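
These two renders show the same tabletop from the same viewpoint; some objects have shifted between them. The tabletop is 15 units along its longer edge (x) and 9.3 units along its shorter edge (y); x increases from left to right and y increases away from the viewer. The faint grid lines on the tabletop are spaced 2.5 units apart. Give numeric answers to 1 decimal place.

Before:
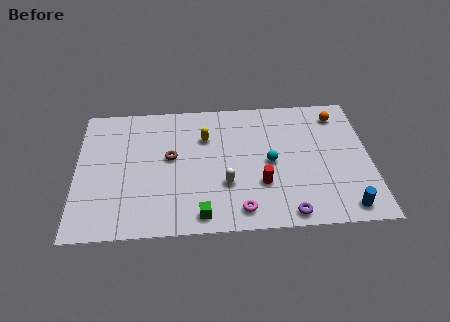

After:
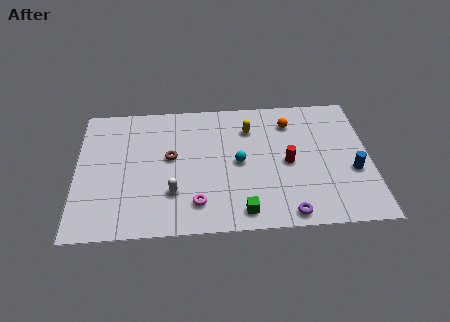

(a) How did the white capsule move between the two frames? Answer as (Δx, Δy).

(-2.7, -0.4)

The white capsule started near (7.6, 3.1) and ended near (4.9, 2.7).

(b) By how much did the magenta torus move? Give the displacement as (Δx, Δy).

(-2.2, 0.6)

From the two frames, the magenta torus sits at roughly (8.3, 1.3) before and (6.1, 1.9) after.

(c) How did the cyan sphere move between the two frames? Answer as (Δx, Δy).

(-1.6, 0.1)

The cyan sphere was at about (9.9, 4.5) and moved to about (8.3, 4.6).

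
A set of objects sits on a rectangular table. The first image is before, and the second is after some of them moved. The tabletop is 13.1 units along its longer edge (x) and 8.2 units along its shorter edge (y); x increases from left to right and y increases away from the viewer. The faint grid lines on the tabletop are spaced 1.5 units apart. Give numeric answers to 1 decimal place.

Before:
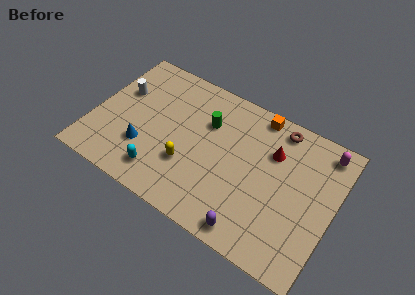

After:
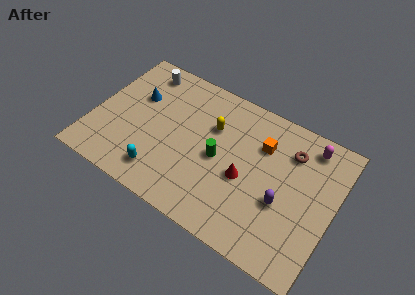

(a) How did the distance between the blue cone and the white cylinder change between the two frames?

-1.5

The distance was about 3.2 in the first image and 1.7 in the second, so they moved 1.5 units closer together.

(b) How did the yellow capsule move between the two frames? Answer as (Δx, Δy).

(0.9, 2.8)

From the two frames, the yellow capsule sits at roughly (5.4, 2.7) before and (6.3, 5.5) after.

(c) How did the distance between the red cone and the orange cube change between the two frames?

+0.4

They were about 2.0 units apart before and 2.4 after — 0.4 units further apart.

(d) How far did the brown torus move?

1.3

The brown torus was near (9.7, 7.2) before and (10.5, 6.2) after, so it travelled √(0.8² + 1.0²) ≈ 1.3 units.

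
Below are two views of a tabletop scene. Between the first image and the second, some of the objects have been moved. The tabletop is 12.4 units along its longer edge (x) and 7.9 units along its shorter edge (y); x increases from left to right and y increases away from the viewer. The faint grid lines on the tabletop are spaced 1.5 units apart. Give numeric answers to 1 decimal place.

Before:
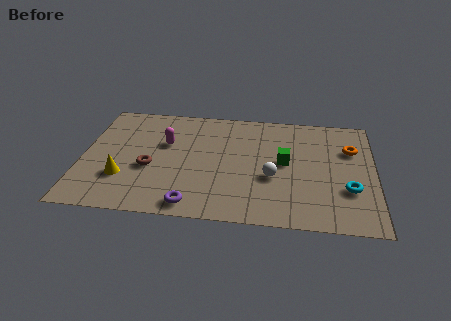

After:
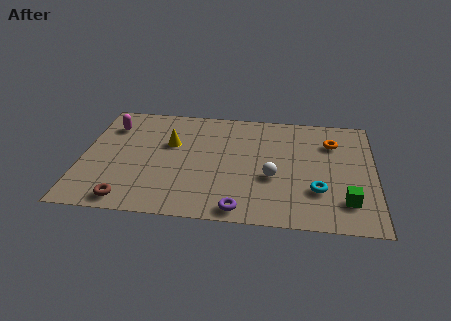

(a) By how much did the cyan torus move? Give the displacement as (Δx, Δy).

(-1.3, -0.2)

The cyan torus started near (11.3, 2.6) and ended near (10.0, 2.4).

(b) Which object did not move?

the white sphere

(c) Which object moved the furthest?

the green cube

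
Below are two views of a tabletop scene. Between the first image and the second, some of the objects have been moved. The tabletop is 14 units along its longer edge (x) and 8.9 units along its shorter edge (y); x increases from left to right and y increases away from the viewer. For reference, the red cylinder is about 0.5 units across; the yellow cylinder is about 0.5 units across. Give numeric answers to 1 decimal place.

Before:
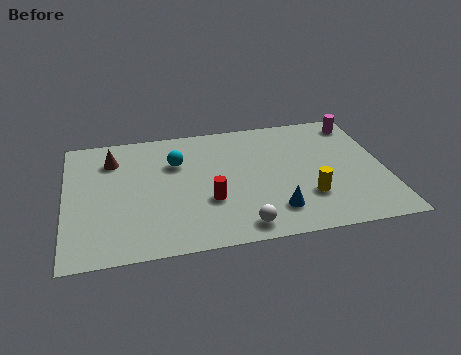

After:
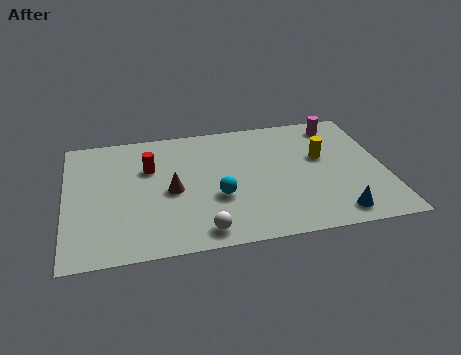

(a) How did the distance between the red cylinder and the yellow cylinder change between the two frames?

+3.3

The distance was about 4.3 in the first image and 7.6 in the second, so they moved 3.3 units further apart.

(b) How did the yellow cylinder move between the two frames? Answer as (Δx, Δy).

(0.8, 2.7)

The yellow cylinder was at about (10.5, 2.6) and moved to about (11.3, 5.3).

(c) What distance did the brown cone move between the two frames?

3.7

The brown cone moved from about (2.1, 6.8) to (4.6, 4.1), a distance of √(2.5² + 2.7²) ≈ 3.7.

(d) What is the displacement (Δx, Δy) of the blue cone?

(2.6, -0.7)

The blue cone was at about (9.0, 1.9) and moved to about (11.6, 1.2).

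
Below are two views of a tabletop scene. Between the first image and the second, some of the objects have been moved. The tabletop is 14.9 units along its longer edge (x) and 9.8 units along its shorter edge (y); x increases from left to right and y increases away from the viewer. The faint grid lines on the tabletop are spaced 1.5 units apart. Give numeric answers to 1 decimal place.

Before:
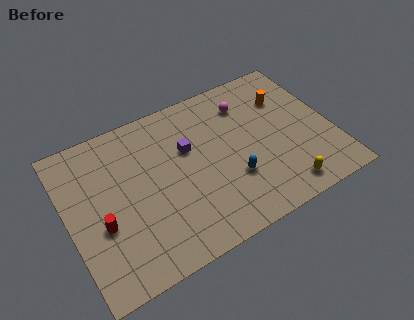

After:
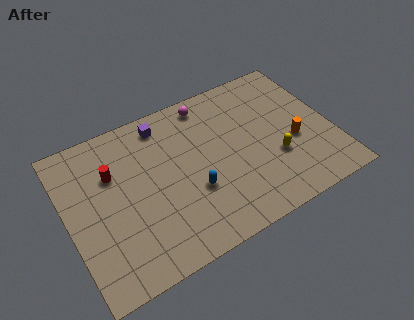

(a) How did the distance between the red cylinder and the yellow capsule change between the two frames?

-0.8

They were about 10.2 units apart before and 9.4 after — 0.8 units closer together.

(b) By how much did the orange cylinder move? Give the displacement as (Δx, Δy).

(0.0, -3.0)

The orange cylinder was at about (12.7, 7.0) and moved to about (12.7, 4.0).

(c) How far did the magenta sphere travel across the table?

2.3

The magenta sphere was near (10.5, 7.6) before and (8.4, 8.6) after, so it travelled √(2.1² + 1.0²) ≈ 2.3 units.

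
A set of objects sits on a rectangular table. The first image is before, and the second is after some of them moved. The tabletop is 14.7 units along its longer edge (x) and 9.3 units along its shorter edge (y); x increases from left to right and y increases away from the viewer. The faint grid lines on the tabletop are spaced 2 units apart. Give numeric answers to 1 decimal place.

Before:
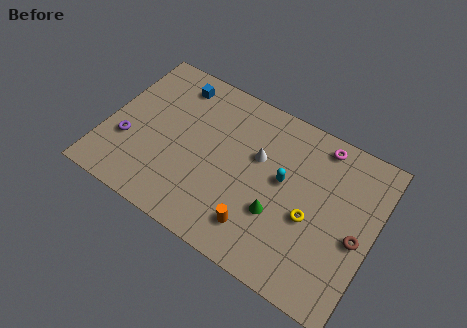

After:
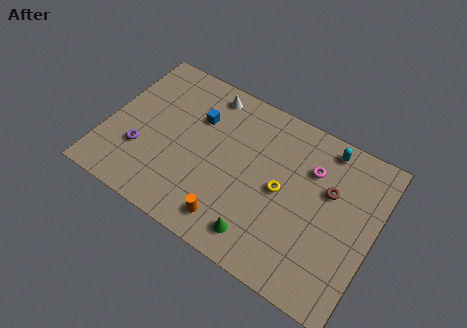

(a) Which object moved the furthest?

the white cone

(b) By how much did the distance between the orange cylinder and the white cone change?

+3.1

Before: roughly 3.9 units apart; after: 7.0. That's 3.1 units further apart.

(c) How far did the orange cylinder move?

1.5

The orange cylinder moved from about (8.8, 1.9) to (7.4, 1.5), a distance of √(1.4² + 0.4²) ≈ 1.5.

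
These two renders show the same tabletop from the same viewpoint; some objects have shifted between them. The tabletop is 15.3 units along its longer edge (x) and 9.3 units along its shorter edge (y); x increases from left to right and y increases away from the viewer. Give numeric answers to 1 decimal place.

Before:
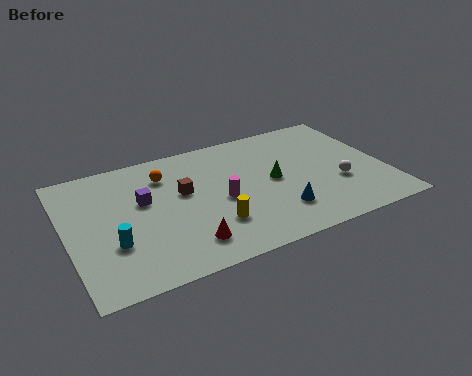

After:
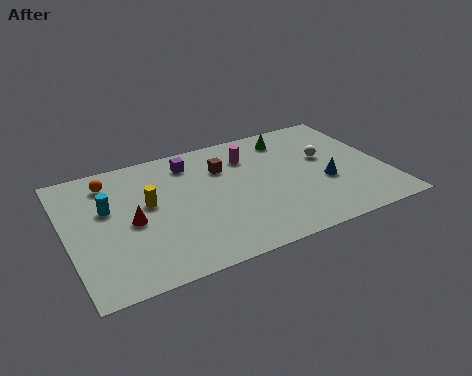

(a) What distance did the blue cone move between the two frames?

2.8

The blue cone was near (9.8, 2.3) before and (12.3, 3.6) after, so it travelled √(2.5² + 1.3²) ≈ 2.8 units.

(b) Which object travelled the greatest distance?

the yellow cylinder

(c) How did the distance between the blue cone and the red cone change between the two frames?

+4.8

The distance was about 4.5 in the first image and 9.3 in the second, so they moved 4.8 units further apart.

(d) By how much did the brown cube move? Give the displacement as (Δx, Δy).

(2.1, 1.1)

From the two frames, the brown cube sits at roughly (5.6, 5.5) before and (7.7, 6.6) after.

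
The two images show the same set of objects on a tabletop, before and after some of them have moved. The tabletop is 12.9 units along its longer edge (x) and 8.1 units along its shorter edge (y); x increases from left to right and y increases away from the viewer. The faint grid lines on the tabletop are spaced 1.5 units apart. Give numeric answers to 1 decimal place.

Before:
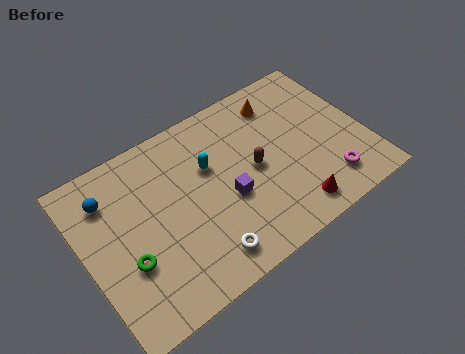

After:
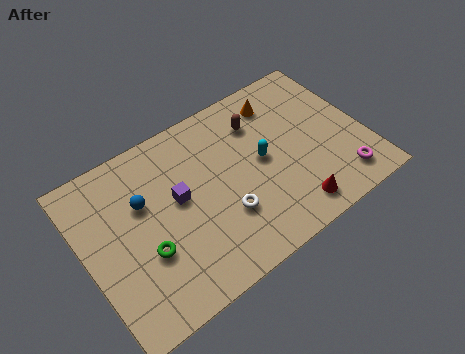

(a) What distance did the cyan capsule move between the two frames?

2.5

The cyan capsule was near (5.9, 5.2) before and (8.2, 4.2) after, so it travelled √(2.3² + 1.0²) ≈ 2.5 units.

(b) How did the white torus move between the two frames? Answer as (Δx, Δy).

(1.2, 1.3)

The white torus started near (4.9, 1.3) and ended near (6.1, 2.6).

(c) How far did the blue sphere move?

1.7

The blue sphere moved from about (1.4, 6.2) to (2.8, 5.2), a distance of √(1.4² + 1.0²) ≈ 1.7.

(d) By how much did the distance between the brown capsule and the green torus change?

+0.5

The distance was about 6.2 in the first image and 6.7 in the second, so they moved 0.5 units further apart.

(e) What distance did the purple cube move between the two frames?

2.4

The purple cube was near (6.4, 3.3) before and (4.3, 4.5) after, so it travelled √(2.1² + 1.2²) ≈ 2.4 units.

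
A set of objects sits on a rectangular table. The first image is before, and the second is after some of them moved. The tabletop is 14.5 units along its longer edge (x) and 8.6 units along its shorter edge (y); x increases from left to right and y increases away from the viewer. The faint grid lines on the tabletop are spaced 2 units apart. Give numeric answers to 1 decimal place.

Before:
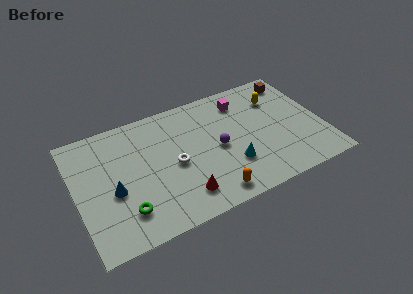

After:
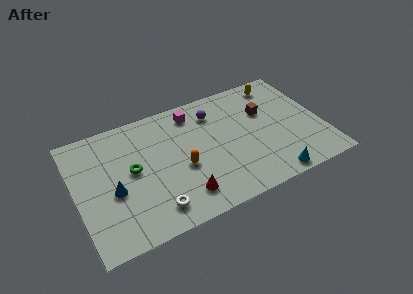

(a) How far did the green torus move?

2.7

The green torus was near (2.6, 2.0) before and (3.3, 4.6) after, so it travelled √(0.7² + 2.6²) ≈ 2.7 units.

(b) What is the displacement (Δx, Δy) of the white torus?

(-1.5, -2.5)

The white torus started near (5.7, 4.0) and ended near (4.2, 1.5).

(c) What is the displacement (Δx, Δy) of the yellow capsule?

(0.3, 1.1)

The yellow capsule started near (12.1, 6.3) and ended near (12.4, 7.4).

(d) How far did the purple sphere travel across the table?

2.6

The purple sphere moved from about (8.3, 4.1) to (8.4, 6.7), a distance of √(0.1² + 2.6²) ≈ 2.6.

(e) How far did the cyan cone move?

2.8

From (8.9, 2.6) to (11.0, 0.8), the cyan cone covered √(2.1² + 1.8²) ≈ 2.8 units.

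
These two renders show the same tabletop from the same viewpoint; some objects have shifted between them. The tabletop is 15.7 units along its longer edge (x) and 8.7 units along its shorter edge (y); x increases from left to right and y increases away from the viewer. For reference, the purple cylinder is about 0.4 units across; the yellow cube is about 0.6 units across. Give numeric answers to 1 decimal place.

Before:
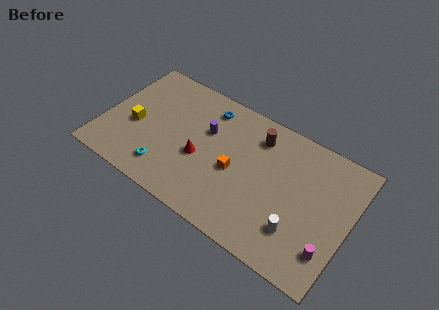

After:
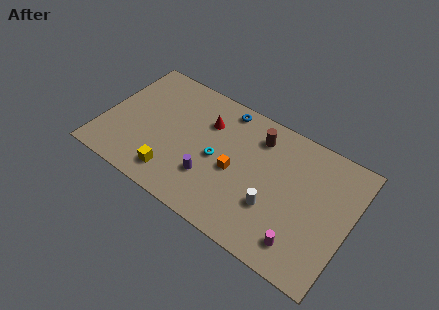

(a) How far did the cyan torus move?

3.8

The cyan torus moved from about (4.4, 1.7) to (7.3, 4.1), a distance of √(2.9² + 2.4²) ≈ 3.8.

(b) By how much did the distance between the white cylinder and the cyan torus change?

-4.4

They were about 8.4 units apart before and 4.0 after — 4.4 units closer together.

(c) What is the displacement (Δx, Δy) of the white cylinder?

(-1.7, 0.6)

From the two frames, the white cylinder sits at roughly (12.8, 2.3) before and (11.1, 2.9) after.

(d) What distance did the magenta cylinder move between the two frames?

1.8

The magenta cylinder was near (14.8, 2.1) before and (13.1, 1.6) after, so it travelled √(1.7² + 0.5²) ≈ 1.8 units.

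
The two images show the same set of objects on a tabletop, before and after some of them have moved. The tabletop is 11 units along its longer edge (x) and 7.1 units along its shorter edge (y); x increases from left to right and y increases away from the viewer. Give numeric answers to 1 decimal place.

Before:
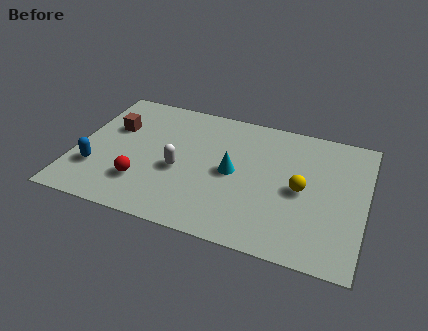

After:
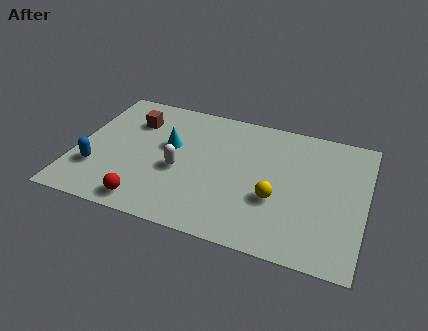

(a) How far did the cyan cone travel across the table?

2.6

The cyan cone was near (6.0, 3.5) before and (3.5, 4.2) after, so it travelled √(2.5² + 0.7²) ≈ 2.6 units.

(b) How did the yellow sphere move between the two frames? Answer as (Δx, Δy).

(-0.9, -0.8)

From the two frames, the yellow sphere sits at roughly (8.6, 3.4) before and (7.7, 2.6) after.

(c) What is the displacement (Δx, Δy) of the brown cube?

(0.7, 0.6)

The brown cube was at about (1.3, 4.6) and moved to about (2.0, 5.2).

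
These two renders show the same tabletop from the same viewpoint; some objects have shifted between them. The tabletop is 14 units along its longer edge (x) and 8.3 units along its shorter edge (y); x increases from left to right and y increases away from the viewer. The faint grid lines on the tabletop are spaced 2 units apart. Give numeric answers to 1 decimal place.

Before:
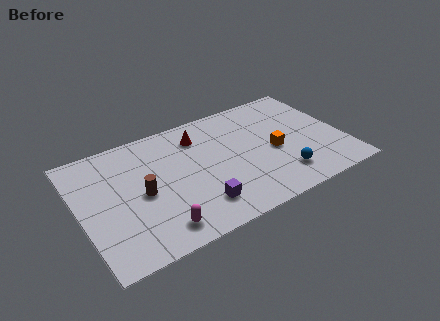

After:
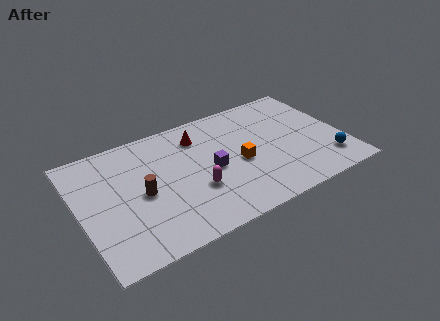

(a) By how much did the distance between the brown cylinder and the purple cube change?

+0.3

The distance was about 3.4 in the first image and 3.7 in the second, so they moved 0.3 units further apart.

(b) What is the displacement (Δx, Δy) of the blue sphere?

(2.5, 0.0)

The blue sphere was at about (10.4, 1.8) and moved to about (12.9, 1.8).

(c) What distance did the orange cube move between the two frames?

1.9

The orange cube was near (10.3, 3.7) before and (8.4, 3.7) after, so it travelled √(1.9² + 0.0²) ≈ 1.9 units.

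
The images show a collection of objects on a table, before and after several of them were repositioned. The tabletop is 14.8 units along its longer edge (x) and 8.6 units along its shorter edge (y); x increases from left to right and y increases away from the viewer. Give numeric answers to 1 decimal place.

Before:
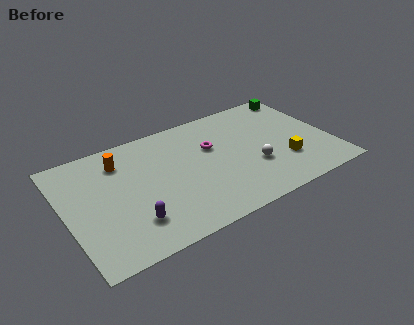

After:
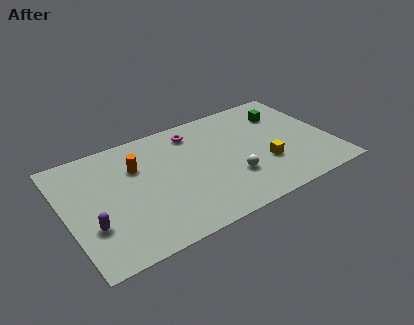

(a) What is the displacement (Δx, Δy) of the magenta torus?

(-0.8, 1.6)

The magenta torus was at about (8.3, 5.5) and moved to about (7.5, 7.1).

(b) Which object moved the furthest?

the purple capsule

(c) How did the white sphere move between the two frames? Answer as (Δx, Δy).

(-1.3, -0.3)

From the two frames, the white sphere sits at roughly (10.3, 3.0) before and (9.0, 2.7) after.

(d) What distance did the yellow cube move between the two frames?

1.1

The yellow cube was near (12.0, 2.6) before and (10.9, 2.9) after, so it travelled √(1.1² + 0.3²) ≈ 1.1 units.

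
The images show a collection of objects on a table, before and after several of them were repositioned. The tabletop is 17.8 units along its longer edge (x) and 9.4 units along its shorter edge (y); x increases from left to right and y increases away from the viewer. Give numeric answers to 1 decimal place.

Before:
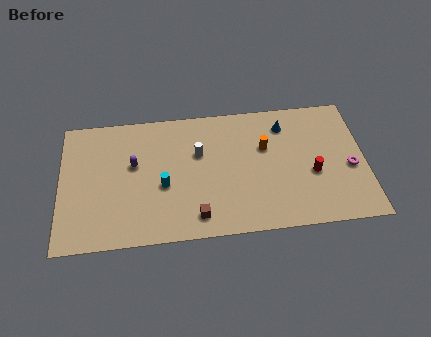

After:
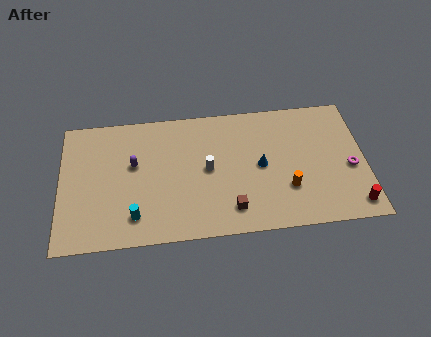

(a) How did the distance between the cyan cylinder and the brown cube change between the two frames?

+2.5

Before: roughly 3.1 units apart; after: 5.6. That's 2.5 units further apart.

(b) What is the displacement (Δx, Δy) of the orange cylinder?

(1.2, -3.1)

From the two frames, the orange cylinder sits at roughly (12.0, 6.0) before and (13.2, 2.9) after.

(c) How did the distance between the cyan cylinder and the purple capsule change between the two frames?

+1.3

They were about 2.4 units apart before and 3.7 after — 1.3 units further apart.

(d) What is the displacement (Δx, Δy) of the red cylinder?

(2.3, -2.5)

From the two frames, the red cylinder sits at roughly (14.7, 3.8) before and (17.0, 1.3) after.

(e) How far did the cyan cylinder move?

2.6

The cyan cylinder was near (6.0, 3.9) before and (4.3, 1.9) after, so it travelled √(1.7² + 2.0²) ≈ 2.6 units.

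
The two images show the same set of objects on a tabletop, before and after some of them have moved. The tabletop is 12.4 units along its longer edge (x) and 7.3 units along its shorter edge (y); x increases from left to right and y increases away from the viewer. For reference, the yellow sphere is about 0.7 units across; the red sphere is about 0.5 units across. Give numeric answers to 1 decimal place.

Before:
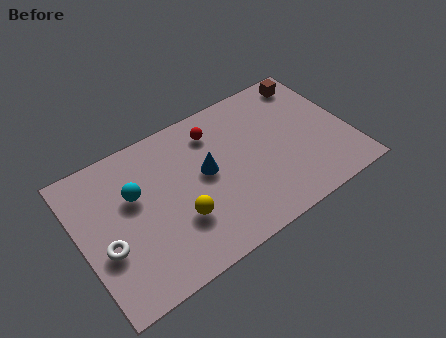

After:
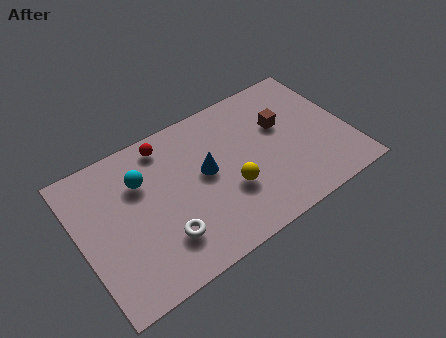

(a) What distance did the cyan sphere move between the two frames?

0.6

The cyan sphere was near (2.6, 4.6) before and (3.0, 5.1) after, so it travelled √(0.4² + 0.5²) ≈ 0.6 units.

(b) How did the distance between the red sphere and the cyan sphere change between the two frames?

-2.3

The distance was about 4.1 in the first image and 1.8 in the second, so they moved 2.3 units closer together.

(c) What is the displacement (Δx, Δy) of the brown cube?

(-1.7, -1.7)

The brown cube was at about (11.2, 6.3) and moved to about (9.5, 4.6).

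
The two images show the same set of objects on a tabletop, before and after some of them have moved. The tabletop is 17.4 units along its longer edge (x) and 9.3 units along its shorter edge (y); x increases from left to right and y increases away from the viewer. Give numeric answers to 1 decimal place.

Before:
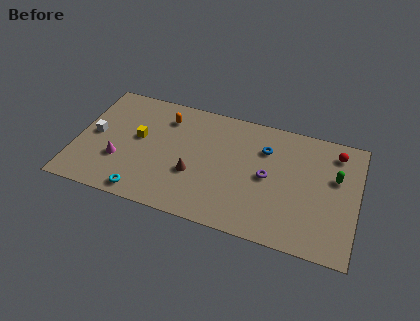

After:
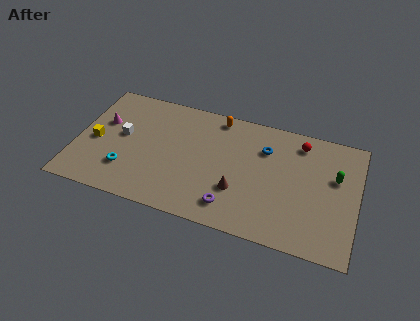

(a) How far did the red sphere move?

2.2

The red sphere was near (15.9, 7.7) before and (13.7, 7.8) after, so it travelled √(2.2² + 0.1²) ≈ 2.2 units.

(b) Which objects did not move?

the blue torus and the green capsule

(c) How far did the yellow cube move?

2.8

The yellow cube was near (3.8, 5.2) before and (1.2, 4.2) after, so it travelled √(2.6² + 1.0²) ≈ 2.8 units.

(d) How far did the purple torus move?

3.5

The purple torus was near (11.9, 4.6) before and (9.9, 1.7) after, so it travelled √(2.0² + 2.9²) ≈ 3.5 units.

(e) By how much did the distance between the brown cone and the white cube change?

+1.3

Before: roughly 6.4 units apart; after: 7.7. That's 1.3 units further apart.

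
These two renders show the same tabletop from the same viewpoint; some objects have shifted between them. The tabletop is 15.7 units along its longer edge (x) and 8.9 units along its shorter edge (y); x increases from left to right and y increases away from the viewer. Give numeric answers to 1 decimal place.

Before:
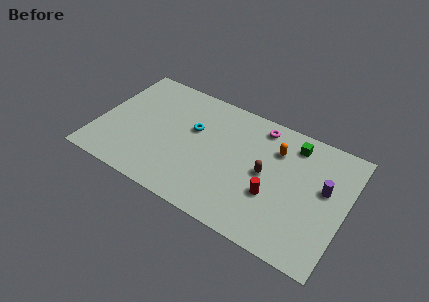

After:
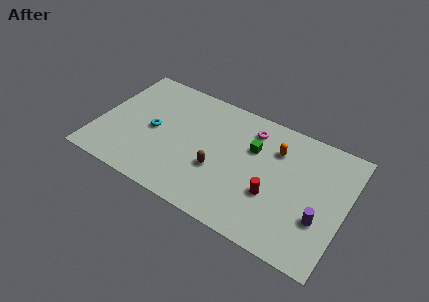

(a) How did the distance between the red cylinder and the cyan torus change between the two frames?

+2.0

Before: roughly 5.9 units apart; after: 7.9. That's 2.0 units further apart.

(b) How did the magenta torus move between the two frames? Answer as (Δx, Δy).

(-0.5, -0.5)

From the two frames, the magenta torus sits at roughly (9.9, 7.7) before and (9.4, 7.2) after.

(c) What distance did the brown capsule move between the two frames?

3.1

From (10.7, 4.5) to (7.8, 3.3), the brown capsule covered √(2.9² + 1.2²) ≈ 3.1 units.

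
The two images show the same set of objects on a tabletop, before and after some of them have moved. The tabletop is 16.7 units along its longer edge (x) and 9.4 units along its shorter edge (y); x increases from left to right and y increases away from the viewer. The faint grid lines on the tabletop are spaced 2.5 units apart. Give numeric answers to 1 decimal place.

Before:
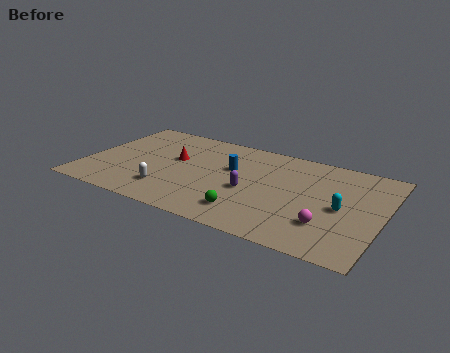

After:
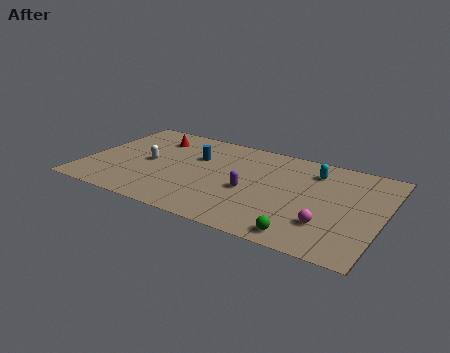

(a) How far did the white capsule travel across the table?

2.8

The white capsule moved from about (5.0, 2.2) to (3.5, 4.6), a distance of √(1.5² + 2.4²) ≈ 2.8.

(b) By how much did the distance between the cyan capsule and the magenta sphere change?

+3.1

They were about 1.9 units apart before and 5.0 after — 3.1 units further apart.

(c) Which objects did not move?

the purple capsule and the magenta sphere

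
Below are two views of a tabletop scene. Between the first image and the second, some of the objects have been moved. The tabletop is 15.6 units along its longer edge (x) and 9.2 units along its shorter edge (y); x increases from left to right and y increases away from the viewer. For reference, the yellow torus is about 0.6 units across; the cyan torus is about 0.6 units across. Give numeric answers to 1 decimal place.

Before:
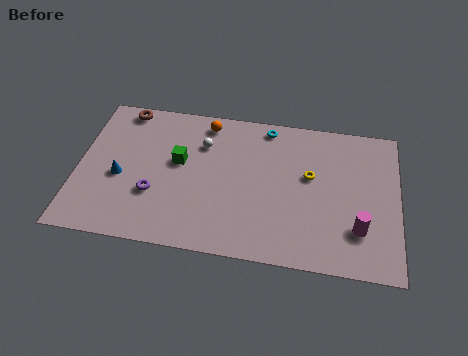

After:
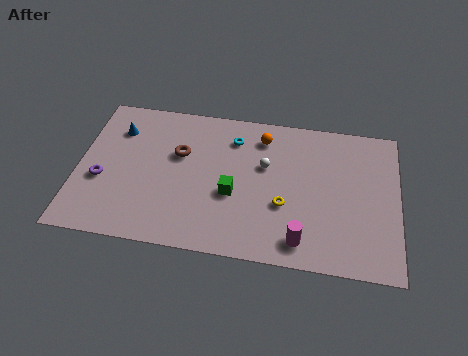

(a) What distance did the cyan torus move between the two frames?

1.9

From (9.1, 8.2) to (7.5, 7.2), the cyan torus covered √(1.6² + 1.0²) ≈ 1.9 units.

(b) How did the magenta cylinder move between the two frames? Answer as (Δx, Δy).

(-2.7, -1.1)

From the two frames, the magenta cylinder sits at roughly (13.7, 2.5) before and (11.0, 1.4) after.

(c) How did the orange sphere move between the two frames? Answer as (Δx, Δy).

(2.8, -0.5)

The orange sphere started near (6.1, 8.0) and ended near (8.9, 7.5).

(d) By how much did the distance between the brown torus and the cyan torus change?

-4.1

Before: roughly 7.1 units apart; after: 3.0. That's 4.1 units closer together.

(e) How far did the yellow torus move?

2.3

The yellow torus moved from about (11.3, 5.4) to (10.1, 3.4), a distance of √(1.2² + 2.0²) ≈ 2.3.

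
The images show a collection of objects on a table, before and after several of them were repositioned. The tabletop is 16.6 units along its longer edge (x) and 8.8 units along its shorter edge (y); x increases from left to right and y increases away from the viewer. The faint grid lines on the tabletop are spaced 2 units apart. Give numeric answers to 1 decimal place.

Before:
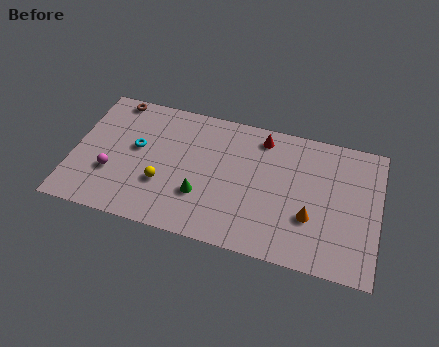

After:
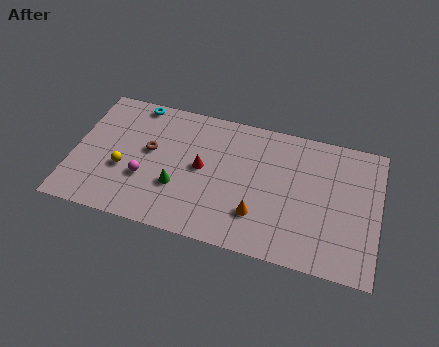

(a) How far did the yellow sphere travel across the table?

2.2

The yellow sphere moved from about (5.0, 3.0) to (2.8, 3.4), a distance of √(2.2² + 0.4²) ≈ 2.2.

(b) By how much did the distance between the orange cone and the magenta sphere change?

-4.6

The distance was about 10.8 in the first image and 6.2 in the second, so they moved 4.6 units closer together.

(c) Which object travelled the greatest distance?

the red cone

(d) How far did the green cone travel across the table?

1.3

The green cone was near (7.1, 2.8) before and (5.8, 3.0) after, so it travelled √(1.3² + 0.2²) ≈ 1.3 units.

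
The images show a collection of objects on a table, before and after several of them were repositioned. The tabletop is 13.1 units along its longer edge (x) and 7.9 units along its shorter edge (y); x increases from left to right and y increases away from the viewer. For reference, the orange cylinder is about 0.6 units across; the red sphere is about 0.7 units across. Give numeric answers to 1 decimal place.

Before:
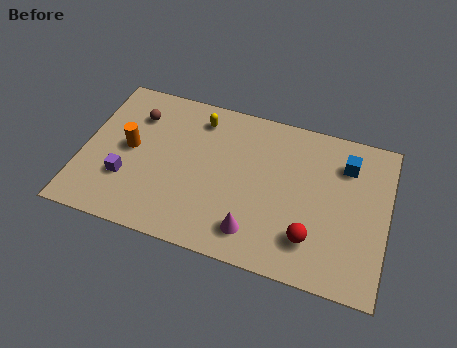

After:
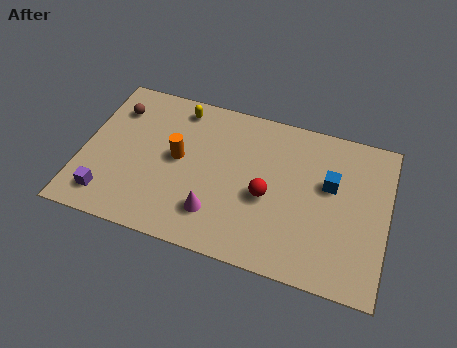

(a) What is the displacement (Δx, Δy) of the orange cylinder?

(2.1, 0.1)

The orange cylinder was at about (2.0, 4.1) and moved to about (4.1, 4.2).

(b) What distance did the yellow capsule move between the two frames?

0.9

The yellow capsule was near (4.8, 6.5) before and (3.9, 6.8) after, so it travelled √(0.9² + 0.3²) ≈ 0.9 units.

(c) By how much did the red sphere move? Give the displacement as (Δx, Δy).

(-2.0, 1.5)

The red sphere was at about (10.0, 1.9) and moved to about (8.0, 3.4).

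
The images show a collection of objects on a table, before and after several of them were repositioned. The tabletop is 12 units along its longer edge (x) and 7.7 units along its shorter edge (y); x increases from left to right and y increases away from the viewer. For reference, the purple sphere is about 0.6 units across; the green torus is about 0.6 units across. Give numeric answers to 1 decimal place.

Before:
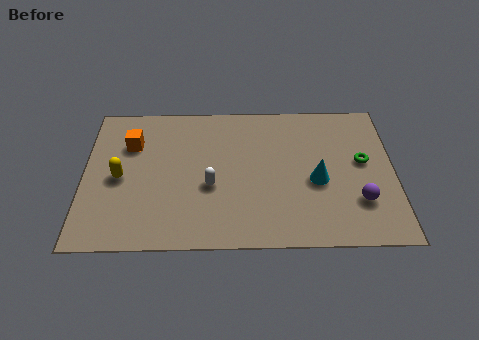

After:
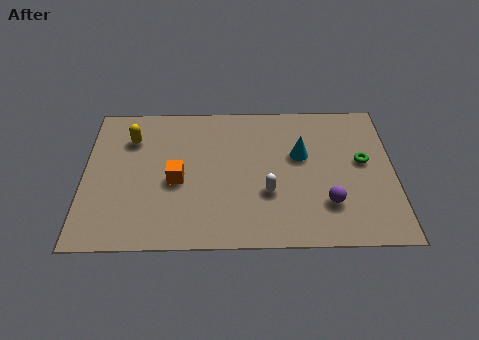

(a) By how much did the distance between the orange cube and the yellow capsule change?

+1.1

The distance was about 1.8 in the first image and 2.9 in the second, so they moved 1.1 units further apart.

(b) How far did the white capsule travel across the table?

2.2

From (4.9, 3.1) to (7.1, 2.7), the white capsule covered √(2.2² + 0.4²) ≈ 2.2 units.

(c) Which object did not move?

the green torus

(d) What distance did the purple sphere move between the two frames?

1.2

The purple sphere was near (10.6, 2.2) before and (9.4, 2.1) after, so it travelled √(1.2² + 0.1²) ≈ 1.2 units.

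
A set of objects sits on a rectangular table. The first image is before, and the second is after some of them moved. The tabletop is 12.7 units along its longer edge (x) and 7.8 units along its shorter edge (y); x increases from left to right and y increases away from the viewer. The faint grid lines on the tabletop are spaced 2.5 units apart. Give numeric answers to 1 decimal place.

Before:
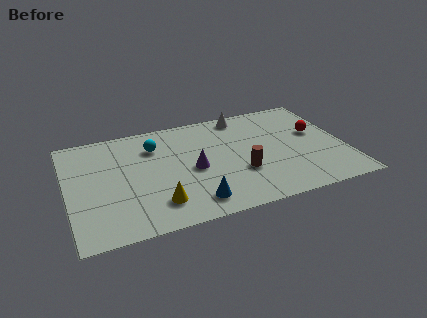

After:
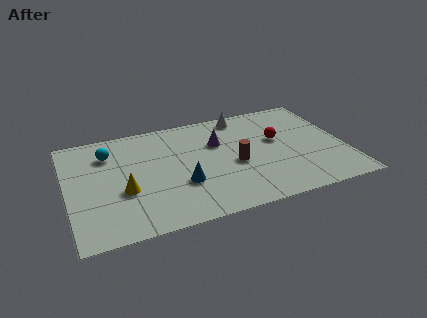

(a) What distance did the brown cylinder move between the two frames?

0.7

The brown cylinder moved from about (7.8, 2.7) to (7.6, 3.4), a distance of √(0.2² + 0.7²) ≈ 0.7.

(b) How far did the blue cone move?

1.5

The blue cone moved from about (5.5, 1.3) to (5.1, 2.7), a distance of √(0.4² + 1.4²) ≈ 1.5.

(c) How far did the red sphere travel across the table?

1.8

From (11.5, 4.6) to (9.7, 4.6), the red sphere covered √(1.8² + 0.0²) ≈ 1.8 units.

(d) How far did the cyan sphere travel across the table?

2.1

From (4.1, 5.8) to (2.0, 5.9), the cyan sphere covered √(2.1² + 0.1²) ≈ 2.1 units.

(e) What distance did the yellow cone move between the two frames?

1.9

The yellow cone moved from about (3.9, 1.7) to (2.5, 3.0), a distance of √(1.4² + 1.3²) ≈ 1.9.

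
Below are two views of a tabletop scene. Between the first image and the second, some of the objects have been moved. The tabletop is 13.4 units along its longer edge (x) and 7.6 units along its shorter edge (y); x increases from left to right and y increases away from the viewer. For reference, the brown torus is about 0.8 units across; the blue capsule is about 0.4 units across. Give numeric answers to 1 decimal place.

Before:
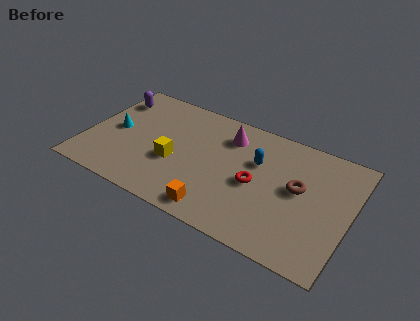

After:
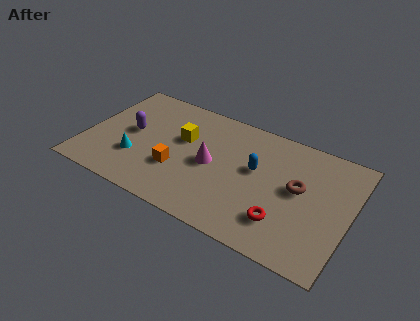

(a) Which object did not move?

the brown torus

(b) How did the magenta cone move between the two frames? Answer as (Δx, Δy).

(-0.6, -2.2)

The magenta cone was at about (7.0, 5.9) and moved to about (6.4, 3.7).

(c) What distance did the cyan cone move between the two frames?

1.9

The cyan cone moved from about (1.4, 3.8) to (2.7, 2.4), a distance of √(1.3² + 1.4²) ≈ 1.9.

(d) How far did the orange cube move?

2.8

The orange cube was near (7.1, 1.0) before and (4.8, 2.6) after, so it travelled √(2.3² + 1.6²) ≈ 2.8 units.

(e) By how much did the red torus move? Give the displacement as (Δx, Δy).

(1.6, -1.6)

From the two frames, the red torus sits at roughly (8.7, 3.5) before and (10.3, 1.9) after.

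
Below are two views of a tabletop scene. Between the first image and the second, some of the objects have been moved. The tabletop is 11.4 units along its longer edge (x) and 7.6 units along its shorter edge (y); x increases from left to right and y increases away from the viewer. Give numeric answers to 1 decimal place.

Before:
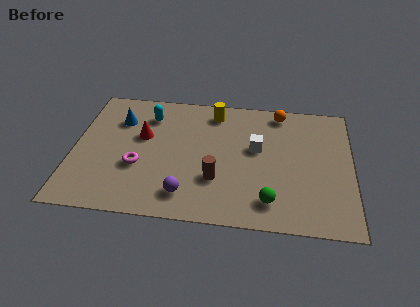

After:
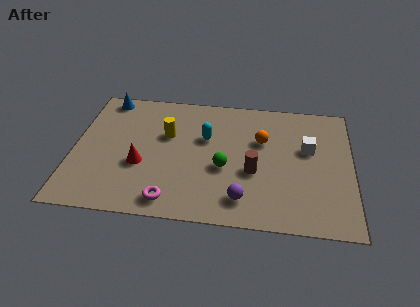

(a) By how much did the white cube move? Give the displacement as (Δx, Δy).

(2.1, 0.2)

From the two frames, the white cube sits at roughly (7.5, 4.4) before and (9.6, 4.6) after.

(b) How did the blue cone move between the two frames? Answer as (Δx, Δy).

(-0.6, 1.3)

The blue cone was at about (1.8, 5.5) and moved to about (1.2, 6.8).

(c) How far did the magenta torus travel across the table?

2.3

From (2.7, 2.8) to (4.1, 1.0), the magenta torus covered √(1.4² + 1.8²) ≈ 2.3 units.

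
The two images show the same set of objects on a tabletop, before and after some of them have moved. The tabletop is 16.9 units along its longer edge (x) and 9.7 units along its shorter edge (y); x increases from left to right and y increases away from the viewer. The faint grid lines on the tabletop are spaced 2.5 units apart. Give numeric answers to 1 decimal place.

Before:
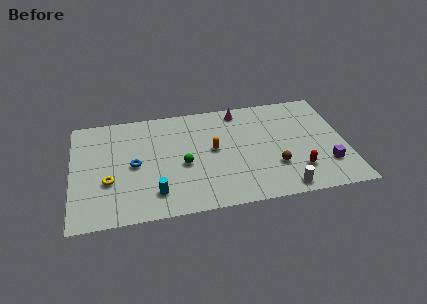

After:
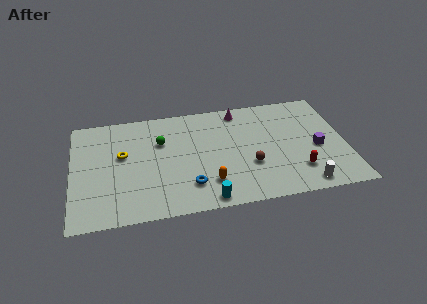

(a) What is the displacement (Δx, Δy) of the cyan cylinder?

(3.1, -1.1)

The cyan cylinder started near (5.0, 2.0) and ended near (8.1, 0.9).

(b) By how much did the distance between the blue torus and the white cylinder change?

-2.6

The distance was about 9.7 in the first image and 7.1 in the second, so they moved 2.6 units closer together.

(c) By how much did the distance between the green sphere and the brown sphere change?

+0.5

The distance was about 5.7 in the first image and 6.2 in the second, so they moved 0.5 units further apart.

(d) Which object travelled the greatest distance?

the blue torus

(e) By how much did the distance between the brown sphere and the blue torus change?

-4.8

They were about 8.8 units apart before and 4.0 after — 4.8 units closer together.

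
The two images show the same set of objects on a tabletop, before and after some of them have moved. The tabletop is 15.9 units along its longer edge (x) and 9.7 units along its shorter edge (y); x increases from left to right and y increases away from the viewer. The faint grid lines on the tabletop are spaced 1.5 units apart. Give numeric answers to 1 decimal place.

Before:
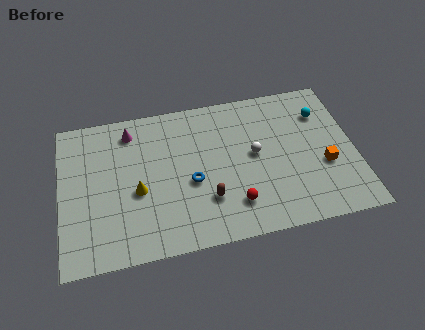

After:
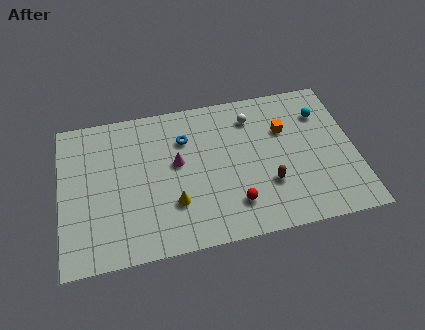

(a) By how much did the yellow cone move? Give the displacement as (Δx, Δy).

(1.9, -1.2)

From the two frames, the yellow cone sits at roughly (4.1, 4.1) before and (6.0, 2.9) after.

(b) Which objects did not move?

the red sphere and the cyan sphere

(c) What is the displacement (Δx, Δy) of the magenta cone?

(2.4, -2.6)

The magenta cone was at about (3.9, 8.1) and moved to about (6.3, 5.5).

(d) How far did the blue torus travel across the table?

2.9

The blue torus moved from about (7.0, 4.1) to (6.8, 7.0), a distance of √(0.2² + 2.9²) ≈ 2.9.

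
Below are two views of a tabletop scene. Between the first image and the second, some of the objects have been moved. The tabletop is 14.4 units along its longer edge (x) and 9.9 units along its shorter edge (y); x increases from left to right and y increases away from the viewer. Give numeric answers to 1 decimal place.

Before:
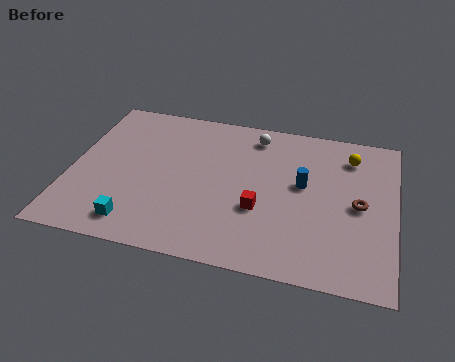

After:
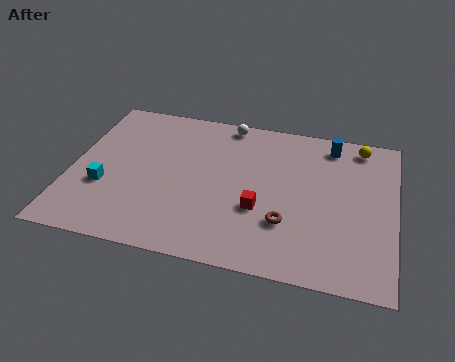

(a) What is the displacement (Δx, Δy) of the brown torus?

(-3.1, -1.8)

From the two frames, the brown torus sits at roughly (12.8, 4.8) before and (9.7, 3.0) after.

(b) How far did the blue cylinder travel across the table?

3.1

The blue cylinder moved from about (10.3, 5.6) to (11.4, 8.5), a distance of √(1.1² + 2.9²) ≈ 3.1.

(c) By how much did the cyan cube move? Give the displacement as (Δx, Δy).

(-1.6, 2.0)

The cyan cube started near (3.2, 1.5) and ended near (1.6, 3.5).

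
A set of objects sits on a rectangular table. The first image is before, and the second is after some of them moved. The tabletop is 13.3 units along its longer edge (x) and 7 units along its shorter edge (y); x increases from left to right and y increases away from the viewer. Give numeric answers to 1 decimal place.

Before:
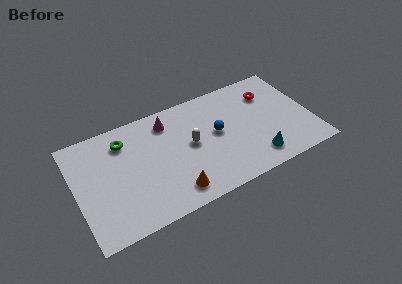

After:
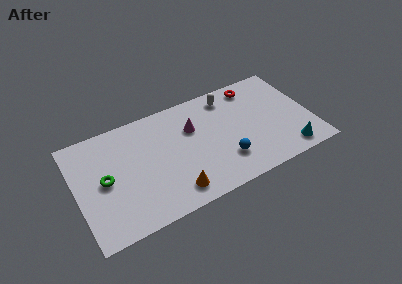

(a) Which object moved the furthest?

the white capsule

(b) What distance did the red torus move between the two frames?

1.1

The red torus moved from about (11.2, 5.2) to (10.4, 6.0), a distance of √(0.8² + 0.8²) ≈ 1.1.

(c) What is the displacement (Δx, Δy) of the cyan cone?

(1.8, -0.3)

From the two frames, the cyan cone sits at roughly (9.9, 1.3) before and (11.7, 1.0) after.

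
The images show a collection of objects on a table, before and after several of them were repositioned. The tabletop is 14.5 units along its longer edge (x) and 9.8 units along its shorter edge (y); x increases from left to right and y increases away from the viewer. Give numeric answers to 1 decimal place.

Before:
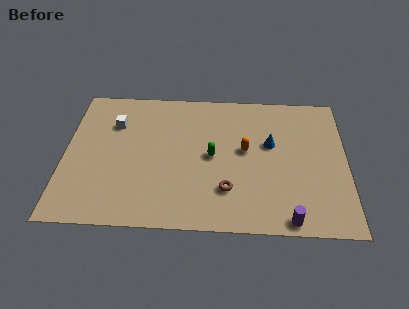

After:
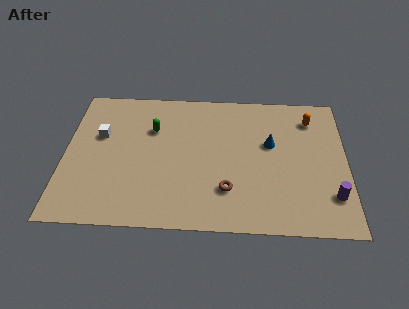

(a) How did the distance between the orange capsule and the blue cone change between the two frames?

+1.4

The distance was about 1.4 in the first image and 2.8 in the second, so they moved 1.4 units further apart.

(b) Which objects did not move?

the blue cone and the brown torus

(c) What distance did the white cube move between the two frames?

1.1

The white cube was near (2.5, 7.0) before and (1.8, 6.1) after, so it travelled √(0.7² + 0.9²) ≈ 1.1 units.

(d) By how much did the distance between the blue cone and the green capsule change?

+3.0

They were about 3.2 units apart before and 6.2 after — 3.0 units further apart.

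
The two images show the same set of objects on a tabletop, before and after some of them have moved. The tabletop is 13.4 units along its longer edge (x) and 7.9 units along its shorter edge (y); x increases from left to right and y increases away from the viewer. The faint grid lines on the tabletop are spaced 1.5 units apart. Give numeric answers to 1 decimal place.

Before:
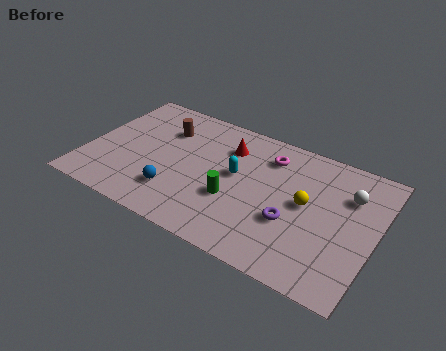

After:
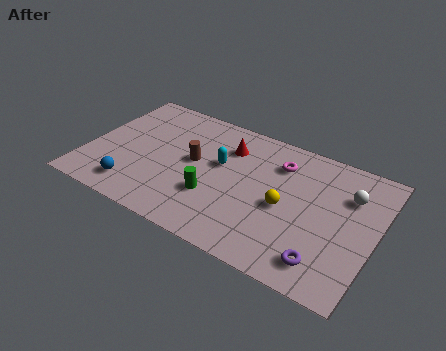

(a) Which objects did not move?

the white sphere and the red cone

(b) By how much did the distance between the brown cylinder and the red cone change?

-0.9

Before: roughly 3.0 units apart; after: 2.1. That's 0.9 units closer together.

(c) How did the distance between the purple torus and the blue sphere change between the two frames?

+3.5

The distance was about 5.4 in the first image and 8.9 in the second, so they moved 3.5 units further apart.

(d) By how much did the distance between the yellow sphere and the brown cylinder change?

-2.6

The distance was about 7.1 in the first image and 4.5 in the second, so they moved 2.6 units closer together.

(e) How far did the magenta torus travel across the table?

0.5

The magenta torus moved from about (8.2, 6.2) to (8.7, 6.0), a distance of √(0.5² + 0.2²) ≈ 0.5.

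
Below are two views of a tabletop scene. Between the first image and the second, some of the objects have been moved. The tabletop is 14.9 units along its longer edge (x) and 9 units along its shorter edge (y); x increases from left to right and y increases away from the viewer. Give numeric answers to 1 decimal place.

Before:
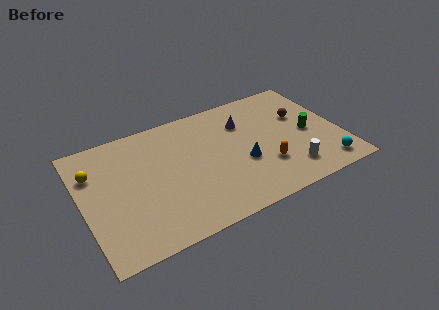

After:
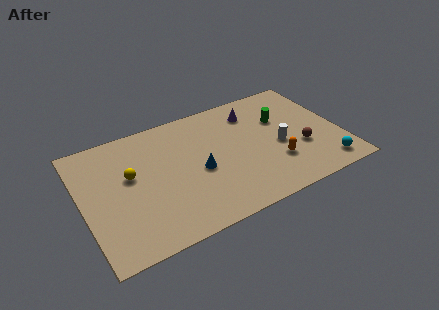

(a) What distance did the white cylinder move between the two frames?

2.1

From (11.6, 1.8) to (11.3, 3.9), the white cylinder covered √(0.3² + 2.1²) ≈ 2.1 units.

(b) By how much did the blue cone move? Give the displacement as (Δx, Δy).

(-2.5, 0.5)

The blue cone started near (9.1, 3.5) and ended near (6.6, 4.0).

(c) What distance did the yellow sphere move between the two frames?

2.3

The yellow sphere moved from about (0.8, 6.4) to (2.8, 5.3), a distance of √(2.0² + 1.1²) ≈ 2.3.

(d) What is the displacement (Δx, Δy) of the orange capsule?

(0.6, 0.0)

The orange capsule was at about (10.3, 2.7) and moved to about (10.9, 2.7).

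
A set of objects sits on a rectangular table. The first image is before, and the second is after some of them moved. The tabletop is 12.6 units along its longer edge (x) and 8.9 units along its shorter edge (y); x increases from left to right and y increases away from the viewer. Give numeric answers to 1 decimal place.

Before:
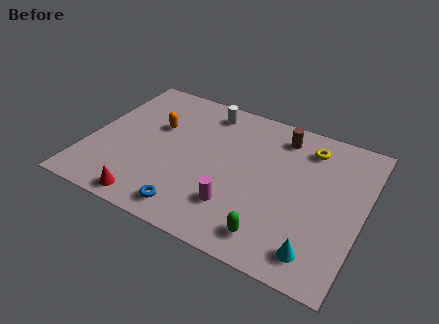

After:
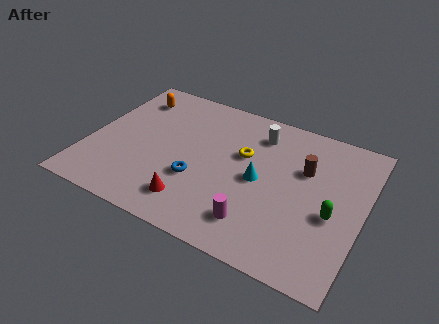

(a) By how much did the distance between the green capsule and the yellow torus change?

-1.2

They were about 5.9 units apart before and 4.7 after — 1.2 units closer together.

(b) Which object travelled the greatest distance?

the cyan cone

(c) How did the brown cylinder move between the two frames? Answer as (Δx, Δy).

(1.3, -1.6)

The brown cylinder was at about (8.5, 7.4) and moved to about (9.8, 5.8).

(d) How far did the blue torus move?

1.9

From (5.2, 1.2) to (5.2, 3.1), the blue torus covered √(0.0² + 1.9²) ≈ 1.9 units.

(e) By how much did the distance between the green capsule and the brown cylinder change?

-3.4

Before: roughly 6.0 units apart; after: 2.6. That's 3.4 units closer together.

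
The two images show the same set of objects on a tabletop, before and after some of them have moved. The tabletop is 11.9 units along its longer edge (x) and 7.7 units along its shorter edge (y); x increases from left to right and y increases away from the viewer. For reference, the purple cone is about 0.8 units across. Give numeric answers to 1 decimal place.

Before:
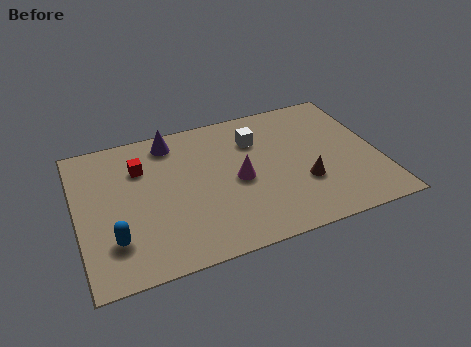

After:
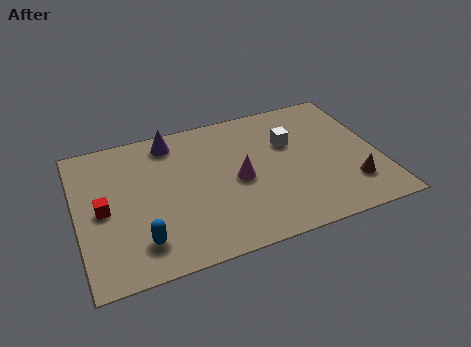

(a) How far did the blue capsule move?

1.1

The blue capsule moved from about (1.3, 2.0) to (2.3, 1.6), a distance of √(1.0² + 0.4²) ≈ 1.1.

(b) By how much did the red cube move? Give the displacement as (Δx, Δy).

(-1.6, -1.8)

The red cube started near (2.6, 5.5) and ended near (1.0, 3.7).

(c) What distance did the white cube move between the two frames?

1.4

The white cube moved from about (7.2, 5.6) to (8.5, 5.0), a distance of √(1.3² + 0.6²) ≈ 1.4.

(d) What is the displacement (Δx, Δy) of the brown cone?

(1.8, -0.7)

The brown cone was at about (8.8, 2.6) and moved to about (10.6, 1.9).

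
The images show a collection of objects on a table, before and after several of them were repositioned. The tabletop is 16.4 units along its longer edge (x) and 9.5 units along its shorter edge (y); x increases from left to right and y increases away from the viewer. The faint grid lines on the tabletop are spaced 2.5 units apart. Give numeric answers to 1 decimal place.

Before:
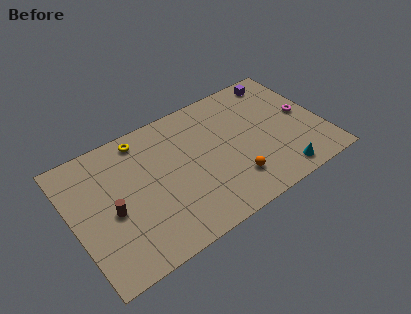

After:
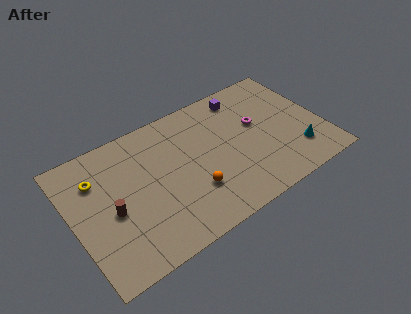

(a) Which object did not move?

the brown cylinder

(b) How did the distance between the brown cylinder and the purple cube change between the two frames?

-2.4

Before: roughly 12.6 units apart; after: 10.2. That's 2.4 units closer together.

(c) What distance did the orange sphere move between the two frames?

2.7

The orange sphere was near (10.1, 2.3) before and (7.5, 2.9) after, so it travelled √(2.6² + 0.6²) ≈ 2.7 units.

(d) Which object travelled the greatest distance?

the yellow torus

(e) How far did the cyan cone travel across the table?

1.8

From (13.0, 1.2) to (14.4, 2.3), the cyan cone covered √(1.4² + 1.1²) ≈ 1.8 units.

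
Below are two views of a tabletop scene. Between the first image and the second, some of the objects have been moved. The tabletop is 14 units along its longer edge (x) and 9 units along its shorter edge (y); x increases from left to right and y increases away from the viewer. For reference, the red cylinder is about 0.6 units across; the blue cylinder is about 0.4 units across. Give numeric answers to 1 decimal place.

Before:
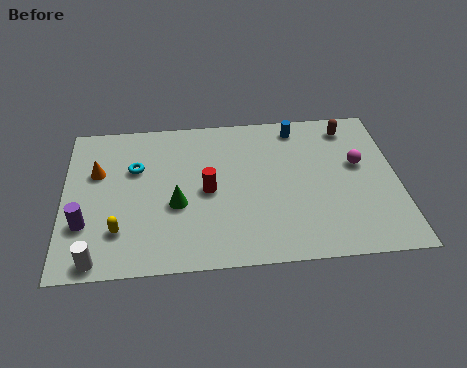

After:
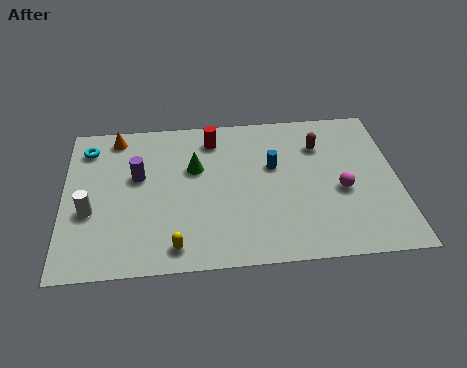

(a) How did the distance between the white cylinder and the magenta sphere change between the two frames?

-1.4

They were about 11.9 units apart before and 10.5 after — 1.4 units closer together.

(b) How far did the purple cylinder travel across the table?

3.4

The purple cylinder was near (0.9, 2.8) before and (3.1, 5.4) after, so it travelled √(2.2² + 2.6²) ≈ 3.4 units.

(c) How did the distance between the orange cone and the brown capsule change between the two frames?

-2.2

The distance was about 10.9 in the first image and 8.7 in the second, so they moved 2.2 units closer together.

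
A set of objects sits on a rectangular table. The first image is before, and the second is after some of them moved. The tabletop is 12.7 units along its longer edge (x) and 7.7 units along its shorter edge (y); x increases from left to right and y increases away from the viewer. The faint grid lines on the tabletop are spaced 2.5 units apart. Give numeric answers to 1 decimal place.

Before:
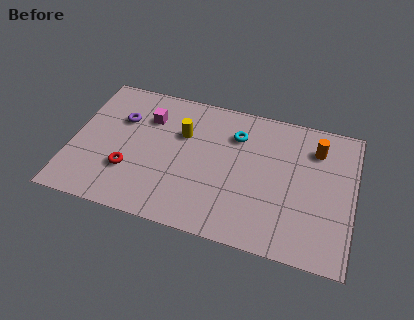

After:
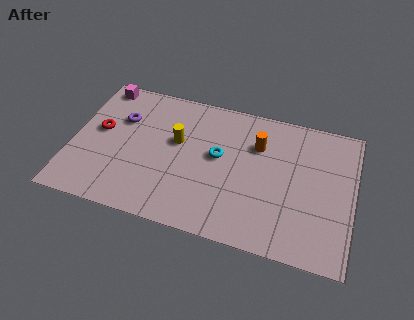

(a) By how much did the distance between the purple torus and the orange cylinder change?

-2.6

The distance was about 8.8 in the first image and 6.2 in the second, so they moved 2.6 units closer together.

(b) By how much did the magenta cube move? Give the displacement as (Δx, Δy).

(-2.3, 1.3)

From the two frames, the magenta cube sits at roughly (3.3, 5.6) before and (1.0, 6.9) after.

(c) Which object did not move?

the purple torus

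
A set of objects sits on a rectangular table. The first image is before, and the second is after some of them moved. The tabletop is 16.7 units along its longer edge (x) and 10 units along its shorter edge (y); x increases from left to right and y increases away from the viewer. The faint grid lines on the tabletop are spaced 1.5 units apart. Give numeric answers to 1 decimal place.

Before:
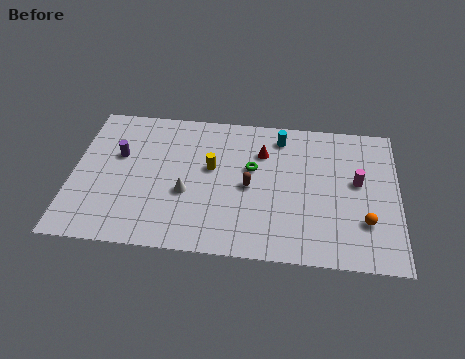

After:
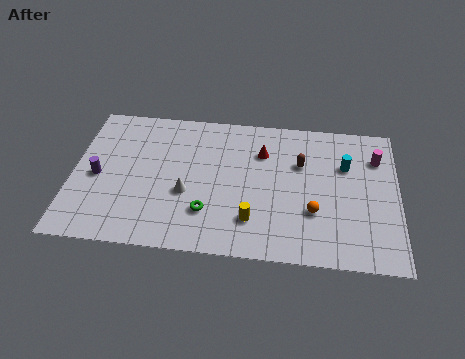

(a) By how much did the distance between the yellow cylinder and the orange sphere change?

-5.2

The distance was about 8.4 in the first image and 3.2 in the second, so they moved 5.2 units closer together.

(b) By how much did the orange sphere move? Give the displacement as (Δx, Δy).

(-2.6, 0.4)

The orange sphere was at about (15.0, 2.9) and moved to about (12.4, 3.3).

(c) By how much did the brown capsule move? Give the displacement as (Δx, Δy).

(2.6, 1.9)

The brown capsule started near (9.1, 4.7) and ended near (11.7, 6.6).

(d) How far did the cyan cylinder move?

3.8

The cyan cylinder moved from about (10.6, 8.4) to (14.0, 6.7), a distance of √(3.4² + 1.7²) ≈ 3.8.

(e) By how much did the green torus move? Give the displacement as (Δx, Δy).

(-2.2, -3.3)

The green torus was at about (9.2, 6.0) and moved to about (7.0, 2.7).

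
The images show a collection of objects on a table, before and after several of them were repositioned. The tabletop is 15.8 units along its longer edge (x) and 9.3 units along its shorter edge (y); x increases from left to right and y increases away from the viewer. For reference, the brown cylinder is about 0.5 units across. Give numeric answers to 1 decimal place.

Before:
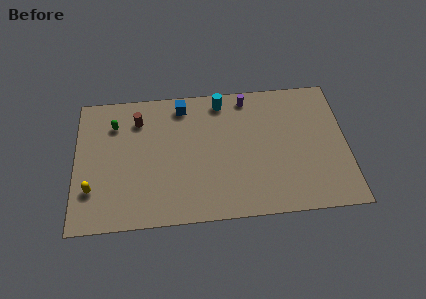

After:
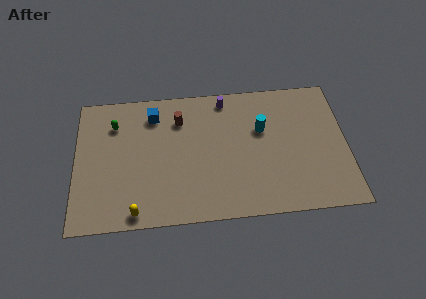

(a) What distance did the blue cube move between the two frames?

1.8

The blue cube moved from about (6.3, 8.0) to (4.6, 7.5), a distance of √(1.7² + 0.5²) ≈ 1.8.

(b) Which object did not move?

the green capsule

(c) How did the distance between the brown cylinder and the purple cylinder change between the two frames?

-3.5

The distance was about 6.5 in the first image and 3.0 in the second, so they moved 3.5 units closer together.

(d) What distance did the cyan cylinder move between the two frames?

3.2

The cyan cylinder moved from about (8.6, 8.1) to (10.9, 5.9), a distance of √(2.3² + 2.2²) ≈ 3.2.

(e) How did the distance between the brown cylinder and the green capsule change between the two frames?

+2.4

Before: roughly 1.4 units apart; after: 3.8. That's 2.4 units further apart.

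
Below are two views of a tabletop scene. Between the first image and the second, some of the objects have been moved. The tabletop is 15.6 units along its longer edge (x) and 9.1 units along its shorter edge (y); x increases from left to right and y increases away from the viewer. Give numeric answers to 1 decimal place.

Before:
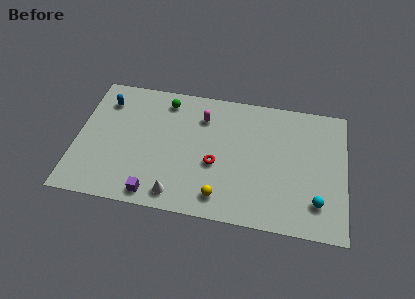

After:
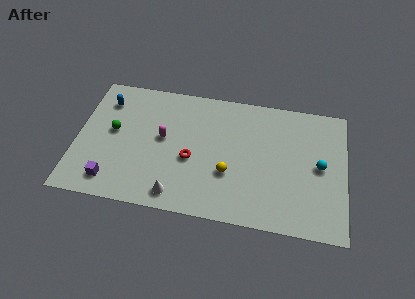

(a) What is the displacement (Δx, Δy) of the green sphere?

(-2.9, -2.7)

The green sphere started near (5.0, 7.7) and ended near (2.1, 5.0).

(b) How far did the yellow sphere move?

1.7

The yellow sphere moved from about (8.5, 1.5) to (8.9, 3.2), a distance of √(0.4² + 1.7²) ≈ 1.7.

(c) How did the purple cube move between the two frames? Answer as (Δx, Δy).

(-2.5, 0.5)

From the two frames, the purple cube sits at roughly (4.7, 1.0) before and (2.2, 1.5) after.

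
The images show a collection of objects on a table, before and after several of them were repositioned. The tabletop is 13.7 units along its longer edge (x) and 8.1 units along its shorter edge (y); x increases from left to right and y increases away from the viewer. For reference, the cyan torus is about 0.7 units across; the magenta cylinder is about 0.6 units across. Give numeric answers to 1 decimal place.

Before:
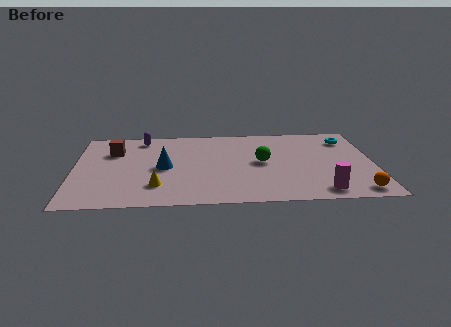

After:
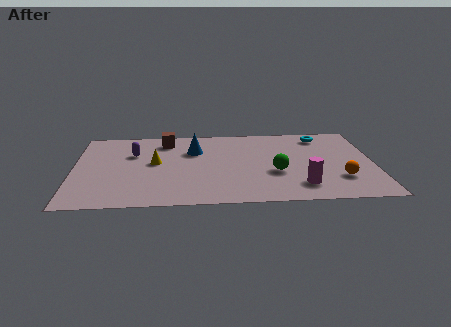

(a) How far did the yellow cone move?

2.4

The yellow cone moved from about (3.8, 2.0) to (3.7, 4.4), a distance of √(0.1² + 2.4²) ≈ 2.4.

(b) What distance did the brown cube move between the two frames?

2.6

The brown cube was near (1.8, 5.7) before and (4.2, 6.7) after, so it travelled √(2.4² + 1.0²) ≈ 2.6 units.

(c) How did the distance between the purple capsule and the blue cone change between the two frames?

-0.5

Before: roughly 3.3 units apart; after: 2.8. That's 0.5 units closer together.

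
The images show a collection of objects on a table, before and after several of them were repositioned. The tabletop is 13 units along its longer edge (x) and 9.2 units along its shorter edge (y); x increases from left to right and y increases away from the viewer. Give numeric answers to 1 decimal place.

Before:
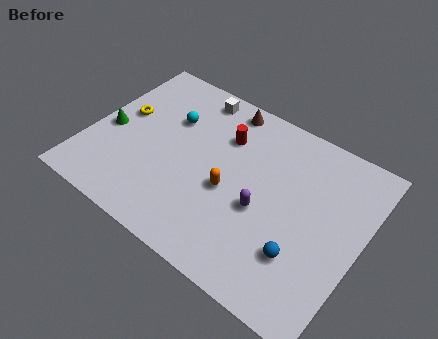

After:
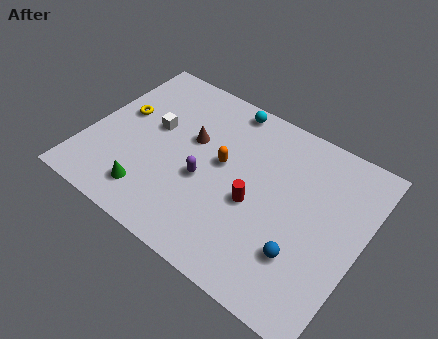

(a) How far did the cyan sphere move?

3.2

The cyan sphere was near (3.5, 6.2) before and (5.9, 8.3) after, so it travelled √(2.4² + 2.1²) ≈ 3.2 units.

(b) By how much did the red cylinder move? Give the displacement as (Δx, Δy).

(2.0, -2.7)

From the two frames, the red cylinder sits at roughly (6.1, 6.6) before and (8.1, 3.9) after.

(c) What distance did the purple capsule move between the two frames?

2.8

From (8.5, 3.8) to (5.7, 3.8), the purple capsule covered √(2.8² + 0.0²) ≈ 2.8 units.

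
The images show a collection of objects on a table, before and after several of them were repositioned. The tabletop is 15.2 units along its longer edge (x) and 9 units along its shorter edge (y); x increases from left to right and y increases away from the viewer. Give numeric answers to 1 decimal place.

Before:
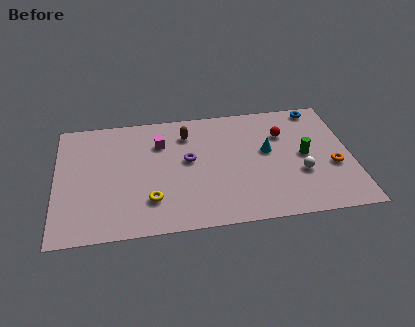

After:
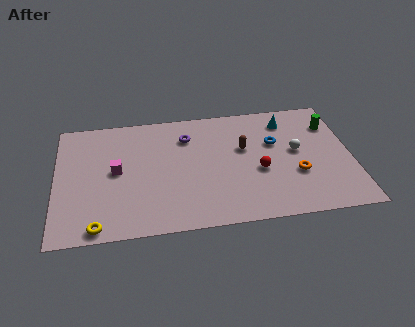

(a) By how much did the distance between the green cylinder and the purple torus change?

+1.5

Before: roughly 6.0 units apart; after: 7.5. That's 1.5 units further apart.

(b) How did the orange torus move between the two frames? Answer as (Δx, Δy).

(-1.9, -0.3)

The orange torus was at about (14.2, 3.5) and moved to about (12.3, 3.2).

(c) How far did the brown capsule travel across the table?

3.3

The brown capsule was near (6.8, 7.0) before and (9.7, 5.5) after, so it travelled √(2.9² + 1.5²) ≈ 3.3 units.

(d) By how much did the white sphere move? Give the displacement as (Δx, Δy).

(-0.1, 1.7)

The white sphere started near (12.5, 3.2) and ended near (12.4, 4.9).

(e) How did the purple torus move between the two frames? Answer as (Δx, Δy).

(0.0, 1.8)

The purple torus started near (6.8, 5.0) and ended near (6.8, 6.8).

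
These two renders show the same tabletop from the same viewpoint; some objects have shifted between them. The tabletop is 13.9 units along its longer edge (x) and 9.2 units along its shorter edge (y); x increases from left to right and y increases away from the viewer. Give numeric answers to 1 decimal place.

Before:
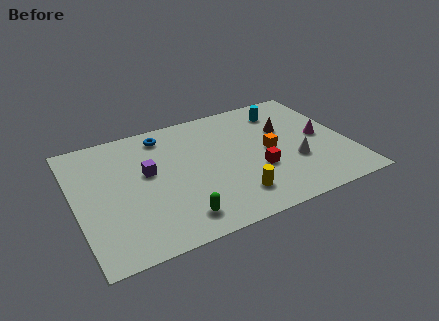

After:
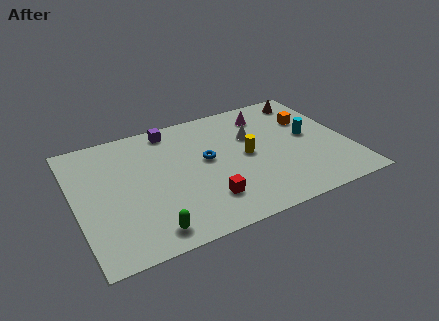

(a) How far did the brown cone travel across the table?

2.5

The brown cone moved from about (10.9, 5.9) to (12.4, 7.9), a distance of √(1.5² + 2.0²) ≈ 2.5.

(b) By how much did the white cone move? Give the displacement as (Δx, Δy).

(-1.8, 2.8)

The white cone started near (11.0, 3.2) and ended near (9.2, 6.0).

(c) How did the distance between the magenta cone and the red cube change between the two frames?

+2.7

They were about 3.7 units apart before and 6.4 after — 2.7 units further apart.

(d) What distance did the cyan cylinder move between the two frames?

2.7

The cyan cylinder was near (11.0, 7.4) before and (12.0, 4.9) after, so it travelled √(1.0² + 2.5²) ≈ 2.7 units.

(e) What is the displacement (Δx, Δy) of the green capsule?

(-1.5, -0.3)

The green capsule started near (4.8, 1.5) and ended near (3.3, 1.2).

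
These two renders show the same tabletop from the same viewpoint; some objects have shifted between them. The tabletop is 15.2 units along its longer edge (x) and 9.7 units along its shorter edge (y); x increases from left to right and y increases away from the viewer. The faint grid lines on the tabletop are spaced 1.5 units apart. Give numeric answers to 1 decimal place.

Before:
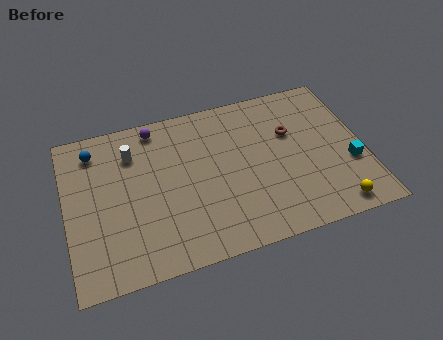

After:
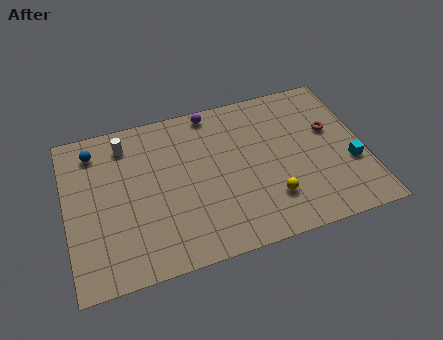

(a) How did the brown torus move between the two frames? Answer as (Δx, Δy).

(2.0, -0.4)

From the two frames, the brown torus sits at roughly (11.6, 6.3) before and (13.6, 5.9) after.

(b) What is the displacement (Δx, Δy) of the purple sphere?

(2.9, 0.2)

From the two frames, the purple sphere sits at roughly (4.8, 8.6) before and (7.7, 8.8) after.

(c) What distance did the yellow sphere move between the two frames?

3.4

From (13.3, 1.1) to (10.2, 2.5), the yellow sphere covered √(3.1² + 1.4²) ≈ 3.4 units.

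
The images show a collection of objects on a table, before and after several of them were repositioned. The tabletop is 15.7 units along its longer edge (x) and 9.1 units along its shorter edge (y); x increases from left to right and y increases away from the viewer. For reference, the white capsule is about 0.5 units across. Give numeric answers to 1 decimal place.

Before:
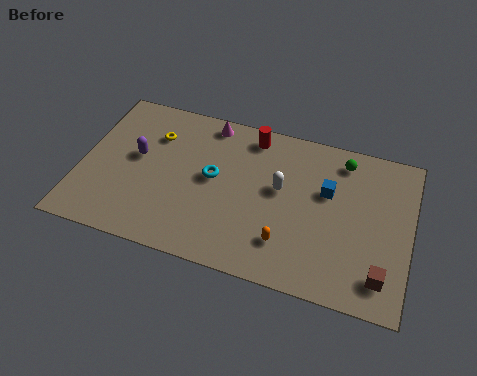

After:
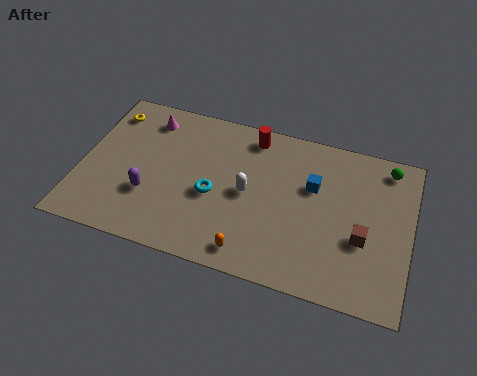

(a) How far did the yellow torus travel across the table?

2.4

From (3.3, 6.6) to (1.0, 7.4), the yellow torus covered √(2.3² + 0.8²) ≈ 2.4 units.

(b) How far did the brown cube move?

2.1

From (14.5, 1.7) to (13.5, 3.5), the brown cube covered √(1.0² + 1.8²) ≈ 2.1 units.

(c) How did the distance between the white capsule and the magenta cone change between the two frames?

+1.2

Before: roughly 4.7 units apart; after: 5.9. That's 1.2 units further apart.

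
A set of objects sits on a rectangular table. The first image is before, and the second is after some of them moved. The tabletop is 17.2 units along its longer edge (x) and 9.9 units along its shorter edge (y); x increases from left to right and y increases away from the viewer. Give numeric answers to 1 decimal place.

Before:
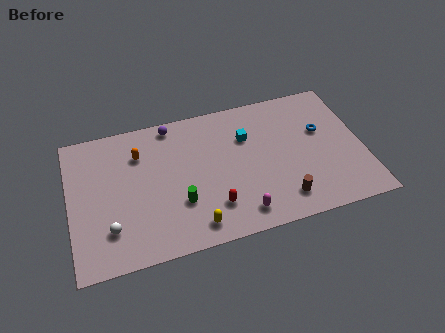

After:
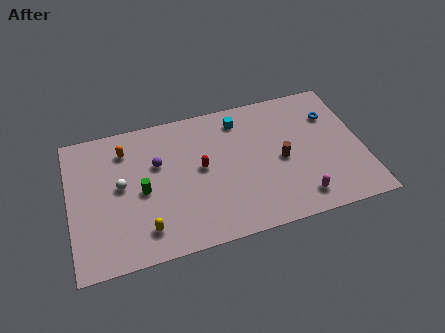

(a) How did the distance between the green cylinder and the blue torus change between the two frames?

+2.6

They were about 9.1 units apart before and 11.7 after — 2.6 units further apart.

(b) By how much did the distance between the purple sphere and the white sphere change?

-5.1

Before: roughly 7.5 units apart; after: 2.4. That's 5.1 units closer together.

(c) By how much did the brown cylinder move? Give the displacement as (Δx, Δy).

(0.2, 2.8)

The brown cylinder started near (12.2, 1.8) and ended near (12.4, 4.6).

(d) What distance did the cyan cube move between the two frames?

1.4

From (10.5, 6.8) to (10.2, 8.2), the cyan cube covered √(0.3² + 1.4²) ≈ 1.4 units.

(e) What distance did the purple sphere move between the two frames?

2.8

The purple sphere moved from about (6.2, 8.9) to (5.2, 6.3), a distance of √(1.0² + 2.6²) ≈ 2.8.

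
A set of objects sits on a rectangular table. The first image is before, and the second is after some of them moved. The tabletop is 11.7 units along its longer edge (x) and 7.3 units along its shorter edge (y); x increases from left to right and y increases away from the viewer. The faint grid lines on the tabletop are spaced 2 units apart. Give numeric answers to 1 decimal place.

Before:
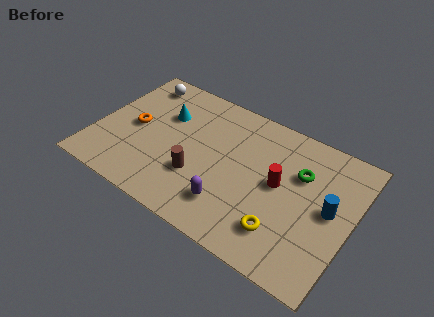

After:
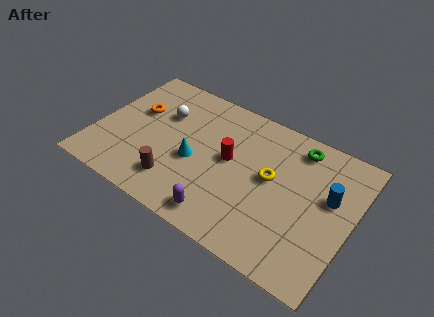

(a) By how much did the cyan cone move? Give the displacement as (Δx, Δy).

(1.7, -1.8)

The cyan cone started near (2.9, 4.9) and ended near (4.6, 3.1).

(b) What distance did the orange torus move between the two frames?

0.9

From (1.7, 3.6) to (1.6, 4.5), the orange torus covered √(0.1² + 0.9²) ≈ 0.9 units.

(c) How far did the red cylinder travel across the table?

2.3

From (8.4, 3.9) to (6.1, 4.0), the red cylinder covered √(2.3² + 0.1²) ≈ 2.3 units.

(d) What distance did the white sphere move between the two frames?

1.9

From (1.4, 6.2) to (2.8, 4.9), the white sphere covered √(1.4² + 1.3²) ≈ 1.9 units.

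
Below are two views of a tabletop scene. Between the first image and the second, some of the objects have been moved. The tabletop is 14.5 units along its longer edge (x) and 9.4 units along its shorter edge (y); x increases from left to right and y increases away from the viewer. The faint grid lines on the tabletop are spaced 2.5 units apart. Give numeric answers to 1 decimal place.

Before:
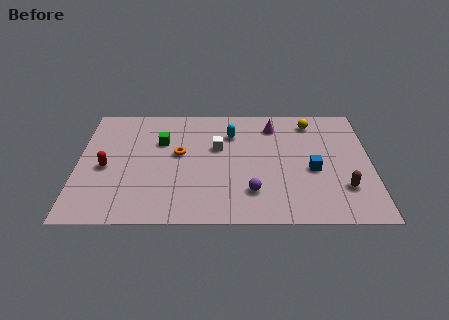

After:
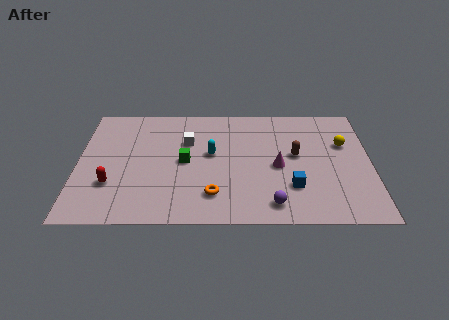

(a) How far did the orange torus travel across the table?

3.6

From (5.0, 5.3) to (6.7, 2.1), the orange torus covered √(1.7² + 3.2²) ≈ 3.6 units.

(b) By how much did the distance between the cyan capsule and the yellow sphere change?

+2.5

They were about 4.1 units apart before and 6.6 after — 2.5 units further apart.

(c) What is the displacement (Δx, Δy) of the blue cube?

(-1.0, -1.3)

From the two frames, the blue cube sits at roughly (11.6, 4.0) before and (10.6, 2.7) after.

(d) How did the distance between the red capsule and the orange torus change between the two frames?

+1.3

They were about 3.8 units apart before and 5.1 after — 1.3 units further apart.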